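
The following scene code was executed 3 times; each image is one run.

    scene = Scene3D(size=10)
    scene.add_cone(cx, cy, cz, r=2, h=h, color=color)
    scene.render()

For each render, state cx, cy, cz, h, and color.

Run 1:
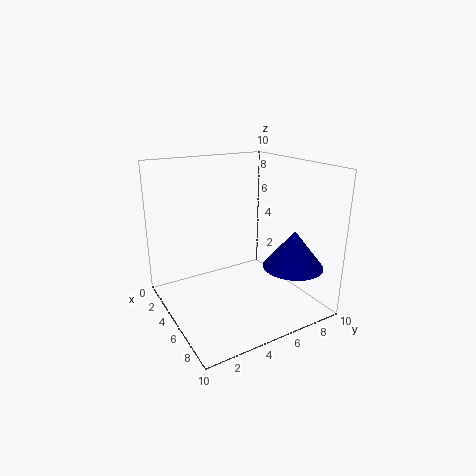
cx = 8; cy = 7.5; cz = 3.5; h = 2.5; color = 'navy'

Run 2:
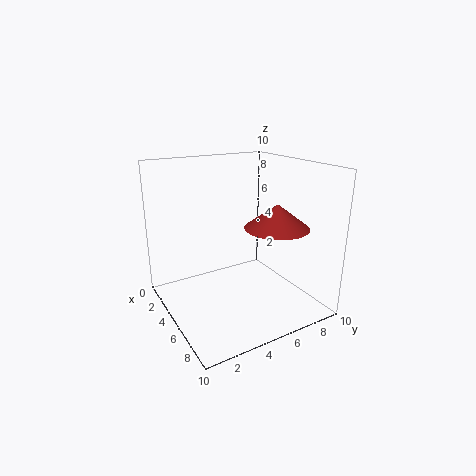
cx = 8; cy = 6; cz = 6.5; h = 1.5; color = 'brown'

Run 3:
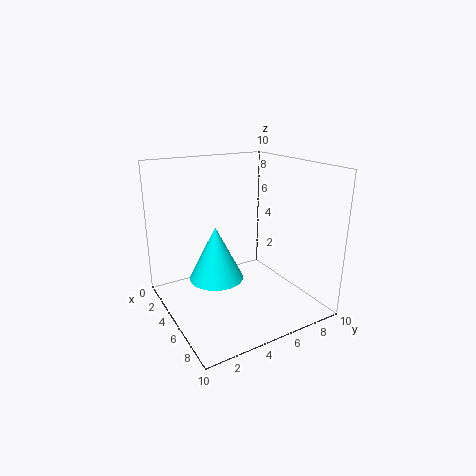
cx = 3.5; cy = 4; cz = 1.5; h = 4; color = 'cyan'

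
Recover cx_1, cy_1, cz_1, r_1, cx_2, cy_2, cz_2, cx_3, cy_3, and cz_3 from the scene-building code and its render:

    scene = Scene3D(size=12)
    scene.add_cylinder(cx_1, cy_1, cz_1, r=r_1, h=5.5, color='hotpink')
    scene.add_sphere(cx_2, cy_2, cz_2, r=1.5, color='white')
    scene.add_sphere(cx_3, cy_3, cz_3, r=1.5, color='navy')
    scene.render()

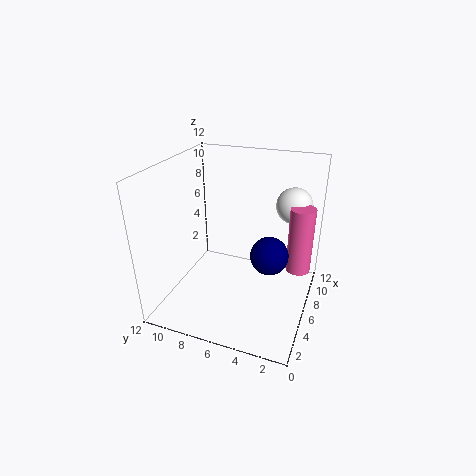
cx_1 = 7, cy_1 = 1, cz_1 = 3.5, r_1 = 1, cx_2 = 8.5, cy_2 = 2, cz_2 = 8.5, cx_3 = 5, cy_3 = 3, cz_3 = 5.5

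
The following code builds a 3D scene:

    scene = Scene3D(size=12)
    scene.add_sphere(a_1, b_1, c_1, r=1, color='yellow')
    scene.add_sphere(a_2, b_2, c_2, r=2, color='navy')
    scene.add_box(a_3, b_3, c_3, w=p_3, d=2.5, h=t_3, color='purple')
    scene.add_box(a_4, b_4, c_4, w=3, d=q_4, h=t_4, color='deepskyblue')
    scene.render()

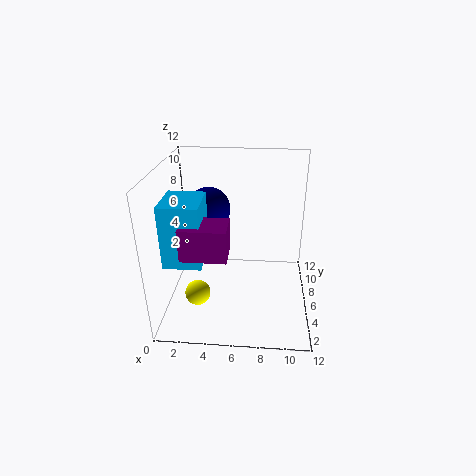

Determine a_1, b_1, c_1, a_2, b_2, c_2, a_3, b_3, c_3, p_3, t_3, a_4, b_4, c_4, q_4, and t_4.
a_1 = 3
b_1 = 3
c_1 = 2.5
a_2 = 3
b_2 = 9.5
c_2 = 7
a_3 = 2
b_3 = 2
c_3 = 6
p_3 = 3.5
t_3 = 2.5
a_4 = 0.5
b_4 = 2.5
c_4 = 5
q_4 = 3.5
t_4 = 5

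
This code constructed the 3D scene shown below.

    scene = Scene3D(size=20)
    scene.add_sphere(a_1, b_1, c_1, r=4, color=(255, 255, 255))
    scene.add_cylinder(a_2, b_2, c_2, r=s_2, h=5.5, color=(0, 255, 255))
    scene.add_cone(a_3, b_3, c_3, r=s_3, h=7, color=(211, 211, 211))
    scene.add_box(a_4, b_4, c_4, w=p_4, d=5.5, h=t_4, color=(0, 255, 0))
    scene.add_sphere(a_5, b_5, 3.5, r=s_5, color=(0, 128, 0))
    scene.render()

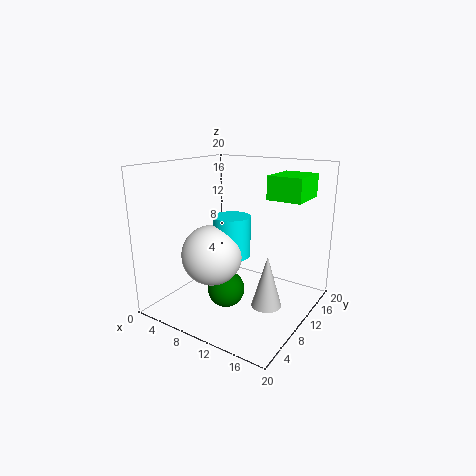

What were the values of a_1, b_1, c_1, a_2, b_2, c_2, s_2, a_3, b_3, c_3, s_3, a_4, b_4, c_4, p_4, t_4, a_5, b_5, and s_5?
a_1 = 8.5
b_1 = 6
c_1 = 8.5
a_2 = 10
b_2 = 8.5
c_2 = 8
s_2 = 2.5
a_3 = 15.5
b_3 = 8.5
c_3 = 2
s_3 = 2
a_4 = 14.5
b_4 = 9.5
c_4 = 16
p_4 = 4.5
t_4 = 3
a_5 = 10
b_5 = 7
s_5 = 2.5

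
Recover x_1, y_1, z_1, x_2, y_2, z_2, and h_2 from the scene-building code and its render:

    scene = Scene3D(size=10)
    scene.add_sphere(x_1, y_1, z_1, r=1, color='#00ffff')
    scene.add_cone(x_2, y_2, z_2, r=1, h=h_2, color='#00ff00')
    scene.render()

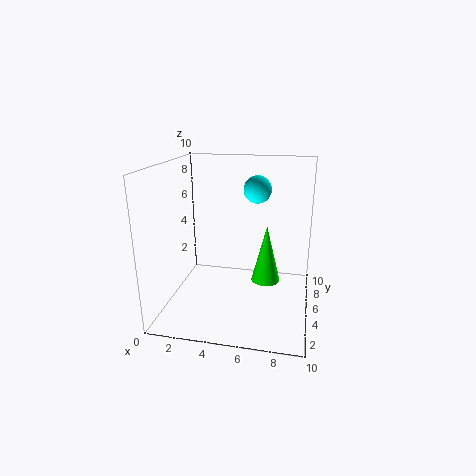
x_1 = 6, y_1 = 7, z_1 = 8, x_2 = 7, y_2 = 5, z_2 = 2, h_2 = 4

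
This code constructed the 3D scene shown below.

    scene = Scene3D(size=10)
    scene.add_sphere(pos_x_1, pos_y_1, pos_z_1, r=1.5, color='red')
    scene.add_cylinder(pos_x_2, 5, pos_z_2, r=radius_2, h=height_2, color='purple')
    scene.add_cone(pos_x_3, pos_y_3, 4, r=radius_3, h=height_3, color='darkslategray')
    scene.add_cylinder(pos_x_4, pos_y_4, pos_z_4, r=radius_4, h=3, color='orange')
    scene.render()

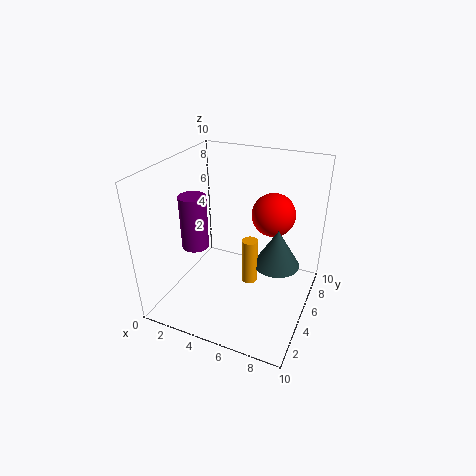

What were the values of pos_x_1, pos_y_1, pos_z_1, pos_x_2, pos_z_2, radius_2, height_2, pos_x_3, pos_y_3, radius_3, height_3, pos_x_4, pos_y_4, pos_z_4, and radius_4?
pos_x_1 = 7
pos_y_1 = 6.5
pos_z_1 = 6.5
pos_x_2 = 1.5
pos_z_2 = 3.5
radius_2 = 1
height_2 = 4
pos_x_3 = 8
pos_y_3 = 4.5
radius_3 = 1.5
height_3 = 2.5
pos_x_4 = 6.5
pos_y_4 = 3.5
pos_z_4 = 3
radius_4 = 0.5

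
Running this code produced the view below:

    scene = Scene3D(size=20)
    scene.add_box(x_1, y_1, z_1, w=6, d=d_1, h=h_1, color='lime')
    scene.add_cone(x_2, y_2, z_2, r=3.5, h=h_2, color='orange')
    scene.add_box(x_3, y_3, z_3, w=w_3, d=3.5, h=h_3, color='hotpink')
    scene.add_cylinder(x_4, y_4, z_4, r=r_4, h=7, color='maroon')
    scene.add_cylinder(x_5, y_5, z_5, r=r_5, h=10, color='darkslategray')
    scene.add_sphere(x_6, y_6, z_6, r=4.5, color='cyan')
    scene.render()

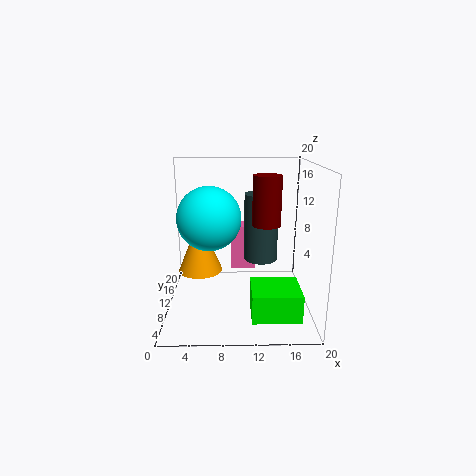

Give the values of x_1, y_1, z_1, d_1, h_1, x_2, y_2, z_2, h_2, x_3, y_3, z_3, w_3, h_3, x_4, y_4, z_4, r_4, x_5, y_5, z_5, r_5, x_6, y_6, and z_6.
x_1 = 11.5, y_1 = 0.5, z_1 = 2.5, d_1 = 5.5, h_1 = 3.5, x_2 = 4, y_2 = 16, z_2 = 2.5, h_2 = 8.5, x_3 = 9, y_3 = 16.5, z_3 = 2.5, w_3 = 4, h_3 = 7, x_4 = 14, y_4 = 11, z_4 = 11.5, r_4 = 2, x_5 = 13.5, y_5 = 13.5, z_5 = 5.5, r_5 = 2.5, x_6 = 6, y_6 = 11, z_6 = 12.5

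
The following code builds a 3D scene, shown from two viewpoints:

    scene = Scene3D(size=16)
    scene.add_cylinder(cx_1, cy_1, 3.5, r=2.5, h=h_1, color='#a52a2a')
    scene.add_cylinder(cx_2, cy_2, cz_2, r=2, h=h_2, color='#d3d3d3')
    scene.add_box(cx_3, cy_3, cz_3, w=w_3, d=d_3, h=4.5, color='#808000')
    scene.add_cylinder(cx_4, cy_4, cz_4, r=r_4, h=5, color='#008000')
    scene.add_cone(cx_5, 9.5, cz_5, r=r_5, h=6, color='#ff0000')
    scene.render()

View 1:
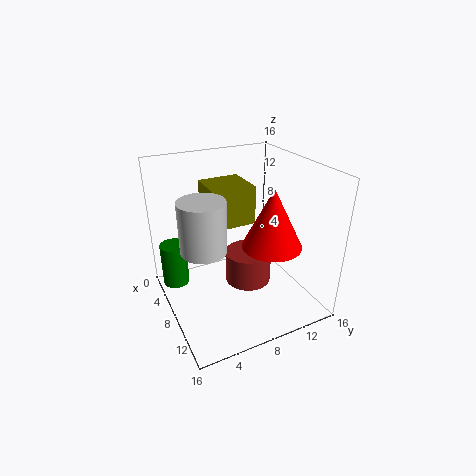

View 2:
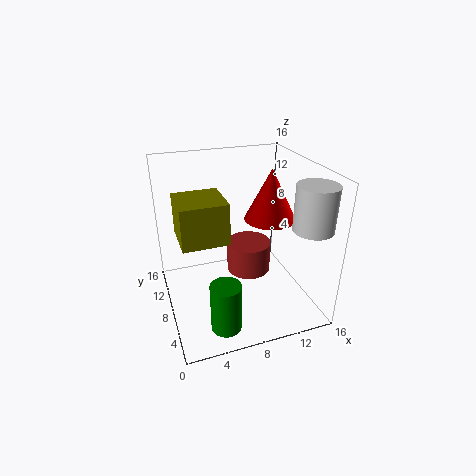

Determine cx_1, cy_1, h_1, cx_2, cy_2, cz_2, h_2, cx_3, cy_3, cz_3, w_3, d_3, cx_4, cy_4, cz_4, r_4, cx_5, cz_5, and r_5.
cx_1 = 9.5
cy_1 = 8.5
h_1 = 3.5
cx_2 = 13.5
cy_2 = 2
cz_2 = 11
h_2 = 4.5
cx_3 = 1.5
cy_3 = 6
cz_3 = 8.5
w_3 = 5
d_3 = 5
cx_4 = 4.5
cy_4 = 1.5
cz_4 = 2
r_4 = 1.5
cx_5 = 12.5
cz_5 = 9
r_5 = 3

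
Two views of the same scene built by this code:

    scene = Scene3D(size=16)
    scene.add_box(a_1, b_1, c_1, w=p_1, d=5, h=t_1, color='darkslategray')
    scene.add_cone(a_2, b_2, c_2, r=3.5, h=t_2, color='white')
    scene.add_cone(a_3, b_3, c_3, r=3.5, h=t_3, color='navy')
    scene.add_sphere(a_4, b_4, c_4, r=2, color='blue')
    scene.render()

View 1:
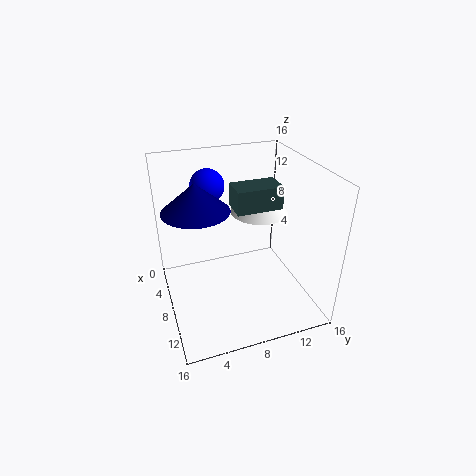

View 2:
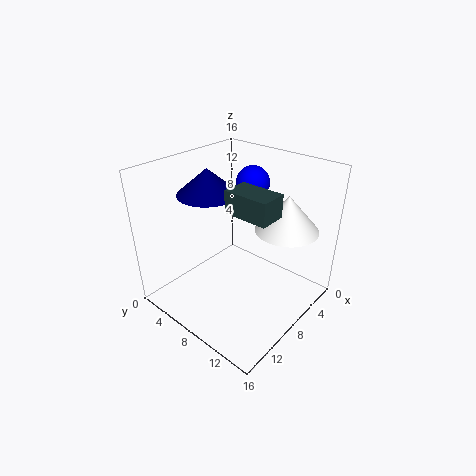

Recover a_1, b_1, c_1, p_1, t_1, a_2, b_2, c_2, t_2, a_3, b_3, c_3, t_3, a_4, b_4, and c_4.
a_1 = 6.5; b_1 = 7.5; c_1 = 11.5; p_1 = 3; t_1 = 2.5; a_2 = 4.5; b_2 = 12; c_2 = 9; t_2 = 4; a_3 = 8; b_3 = 3.5; c_3 = 12; t_3 = 3; a_4 = 3; b_4 = 6; c_4 = 12.5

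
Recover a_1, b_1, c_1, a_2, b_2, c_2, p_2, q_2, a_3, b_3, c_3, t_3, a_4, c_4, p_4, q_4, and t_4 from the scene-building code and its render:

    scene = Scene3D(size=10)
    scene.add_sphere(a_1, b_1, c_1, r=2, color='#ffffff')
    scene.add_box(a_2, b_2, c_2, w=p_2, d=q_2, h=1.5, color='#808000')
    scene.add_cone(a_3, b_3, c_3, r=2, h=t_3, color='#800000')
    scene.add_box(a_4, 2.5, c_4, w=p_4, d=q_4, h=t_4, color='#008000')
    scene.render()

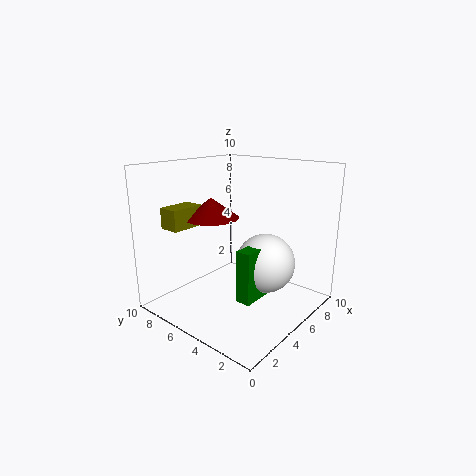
a_1 = 5.5; b_1 = 3; c_1 = 3.5; a_2 = 2; b_2 = 8; c_2 = 5.5; p_2 = 2.5; q_2 = 1.5; a_3 = 5; b_3 = 7.5; c_3 = 6; t_3 = 1.5; a_4 = 3; c_4 = 1.5; p_4 = 2.5; q_4 = 1; t_4 = 3.5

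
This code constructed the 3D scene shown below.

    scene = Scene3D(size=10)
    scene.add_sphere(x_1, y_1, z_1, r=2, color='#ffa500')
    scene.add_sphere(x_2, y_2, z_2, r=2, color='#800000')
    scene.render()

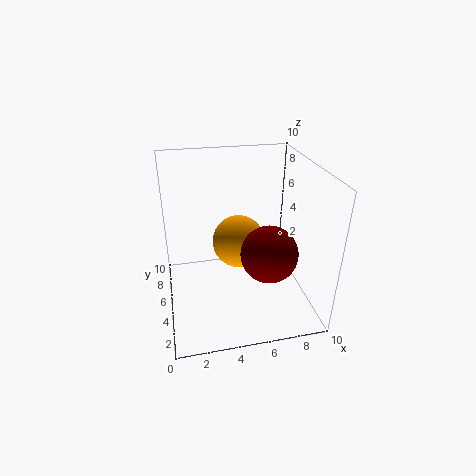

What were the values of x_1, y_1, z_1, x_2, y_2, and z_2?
x_1 = 5.5, y_1 = 7, z_1 = 3.5, x_2 = 7, y_2 = 4, z_2 = 4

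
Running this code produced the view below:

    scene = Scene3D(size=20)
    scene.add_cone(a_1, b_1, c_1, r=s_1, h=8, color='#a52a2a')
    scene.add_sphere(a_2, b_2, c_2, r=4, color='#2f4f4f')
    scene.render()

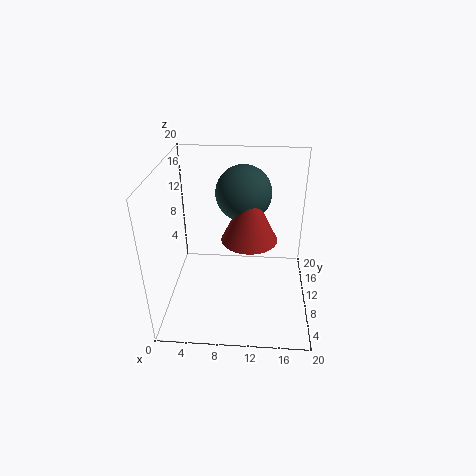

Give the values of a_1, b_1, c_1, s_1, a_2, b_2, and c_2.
a_1 = 11.5; b_1 = 11.5; c_1 = 9; s_1 = 4; a_2 = 10.5; b_2 = 14; c_2 = 15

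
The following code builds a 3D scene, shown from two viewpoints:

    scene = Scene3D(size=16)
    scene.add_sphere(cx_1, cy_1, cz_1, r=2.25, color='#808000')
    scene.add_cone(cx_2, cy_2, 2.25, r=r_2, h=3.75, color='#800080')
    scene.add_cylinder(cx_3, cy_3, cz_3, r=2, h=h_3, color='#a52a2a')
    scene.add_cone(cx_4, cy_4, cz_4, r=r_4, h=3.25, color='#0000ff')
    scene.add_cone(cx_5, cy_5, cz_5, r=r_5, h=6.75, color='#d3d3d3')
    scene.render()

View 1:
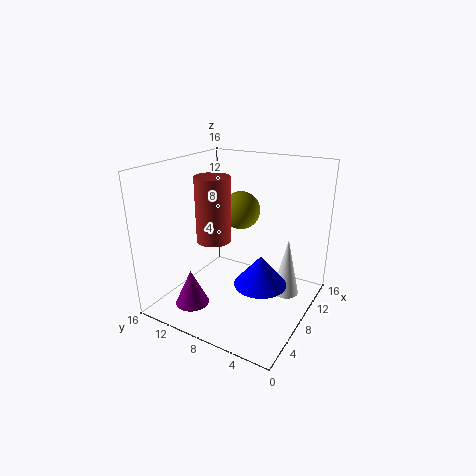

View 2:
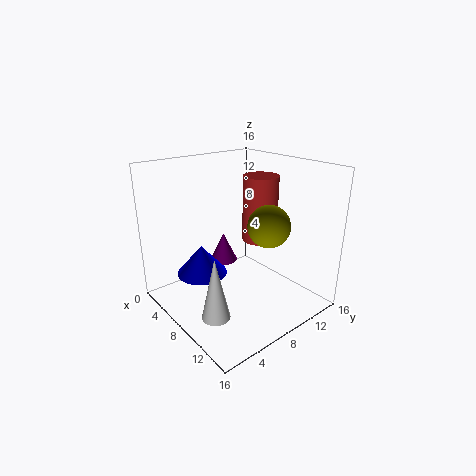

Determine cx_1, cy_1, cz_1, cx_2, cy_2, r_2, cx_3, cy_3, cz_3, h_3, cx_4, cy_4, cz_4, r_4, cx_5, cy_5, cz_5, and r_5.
cx_1 = 11.25, cy_1 = 9.5, cz_1 = 10, cx_2 = 2.25, cy_2 = 10.25, r_2 = 1.75, cx_3 = 8, cy_3 = 11.25, cz_3 = 7, h_3 = 7.5, cx_4 = 6.25, cy_4 = 4.25, cz_4 = 4.25, r_4 = 2.75, cx_5 = 10.5, cy_5 = 3, cz_5 = 1.25, r_5 = 1.5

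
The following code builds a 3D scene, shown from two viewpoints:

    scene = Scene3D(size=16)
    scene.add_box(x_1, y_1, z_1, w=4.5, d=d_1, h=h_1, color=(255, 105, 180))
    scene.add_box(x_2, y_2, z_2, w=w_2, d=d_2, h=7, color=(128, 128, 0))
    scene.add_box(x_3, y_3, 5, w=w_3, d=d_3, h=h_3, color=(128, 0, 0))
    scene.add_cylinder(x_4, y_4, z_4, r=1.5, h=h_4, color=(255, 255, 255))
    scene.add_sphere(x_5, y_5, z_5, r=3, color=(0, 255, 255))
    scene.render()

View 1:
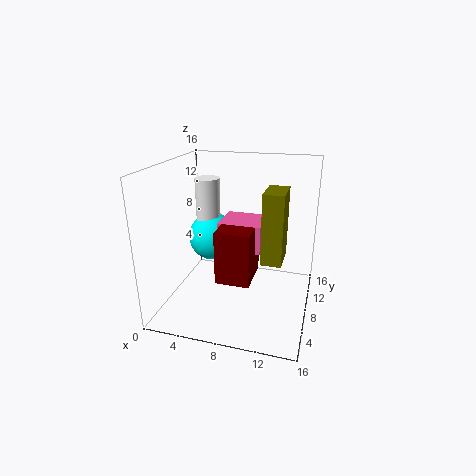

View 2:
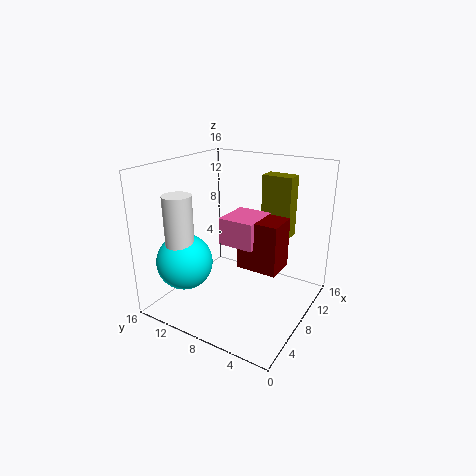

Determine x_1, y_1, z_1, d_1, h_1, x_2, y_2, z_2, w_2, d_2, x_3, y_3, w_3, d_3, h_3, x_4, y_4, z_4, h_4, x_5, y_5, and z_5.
x_1 = 6.5
y_1 = 5.5
z_1 = 7.5
d_1 = 4
h_1 = 3
x_2 = 11.5
y_2 = 3.5
z_2 = 7.5
w_2 = 2
d_2 = 3.5
x_3 = 7
y_3 = 3
w_3 = 3.5
d_3 = 4.5
h_3 = 5.5
x_4 = 3
y_4 = 12
z_4 = 6
h_4 = 7.5
x_5 = 3.5
y_5 = 12
z_5 = 6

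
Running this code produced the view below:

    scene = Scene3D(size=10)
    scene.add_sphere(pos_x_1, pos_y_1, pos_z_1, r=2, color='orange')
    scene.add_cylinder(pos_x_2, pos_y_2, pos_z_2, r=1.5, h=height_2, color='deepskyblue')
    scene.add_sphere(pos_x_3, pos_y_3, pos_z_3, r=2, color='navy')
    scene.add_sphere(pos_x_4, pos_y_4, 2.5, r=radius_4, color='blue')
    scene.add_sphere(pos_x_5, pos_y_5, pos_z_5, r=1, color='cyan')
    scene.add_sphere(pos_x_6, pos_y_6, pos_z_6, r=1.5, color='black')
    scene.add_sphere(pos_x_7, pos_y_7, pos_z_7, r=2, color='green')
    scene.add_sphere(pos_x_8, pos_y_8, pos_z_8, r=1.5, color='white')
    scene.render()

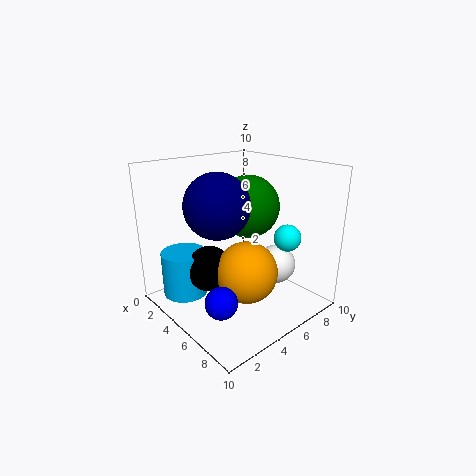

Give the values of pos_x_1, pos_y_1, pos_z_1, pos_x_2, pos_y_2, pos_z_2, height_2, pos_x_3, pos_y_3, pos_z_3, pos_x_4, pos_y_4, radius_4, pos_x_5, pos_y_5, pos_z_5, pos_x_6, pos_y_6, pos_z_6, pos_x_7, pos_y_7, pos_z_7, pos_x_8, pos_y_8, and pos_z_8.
pos_x_1 = 7
pos_y_1 = 4
pos_z_1 = 3.5
pos_x_2 = 3.5
pos_y_2 = 1.5
pos_z_2 = 1.5
height_2 = 3
pos_x_3 = 6
pos_y_3 = 2.5
pos_z_3 = 8
pos_x_4 = 7.5
pos_y_4 = 1.5
radius_4 = 1
pos_x_5 = 6.5
pos_y_5 = 8.5
pos_z_5 = 4.5
pos_x_6 = 5
pos_y_6 = 2.5
pos_z_6 = 3.5
pos_x_7 = 6
pos_y_7 = 5
pos_z_7 = 7.5
pos_x_8 = 5.5
pos_y_8 = 8.5
pos_z_8 = 2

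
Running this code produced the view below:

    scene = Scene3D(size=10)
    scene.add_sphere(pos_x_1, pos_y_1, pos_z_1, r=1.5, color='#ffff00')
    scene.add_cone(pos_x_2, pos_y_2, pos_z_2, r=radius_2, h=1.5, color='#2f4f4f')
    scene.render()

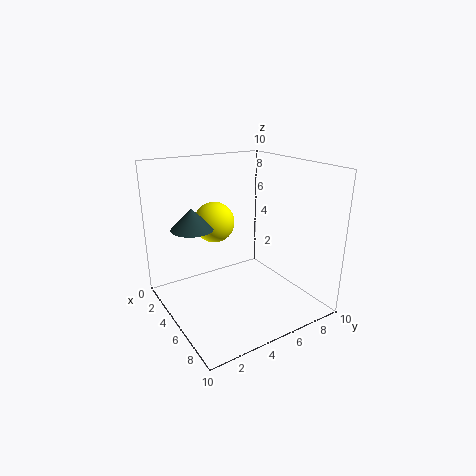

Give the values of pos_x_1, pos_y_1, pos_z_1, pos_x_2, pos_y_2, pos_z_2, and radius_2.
pos_x_1 = 2.5; pos_y_1 = 4.5; pos_z_1 = 5.5; pos_x_2 = 3; pos_y_2 = 2.5; pos_z_2 = 5.5; radius_2 = 1.5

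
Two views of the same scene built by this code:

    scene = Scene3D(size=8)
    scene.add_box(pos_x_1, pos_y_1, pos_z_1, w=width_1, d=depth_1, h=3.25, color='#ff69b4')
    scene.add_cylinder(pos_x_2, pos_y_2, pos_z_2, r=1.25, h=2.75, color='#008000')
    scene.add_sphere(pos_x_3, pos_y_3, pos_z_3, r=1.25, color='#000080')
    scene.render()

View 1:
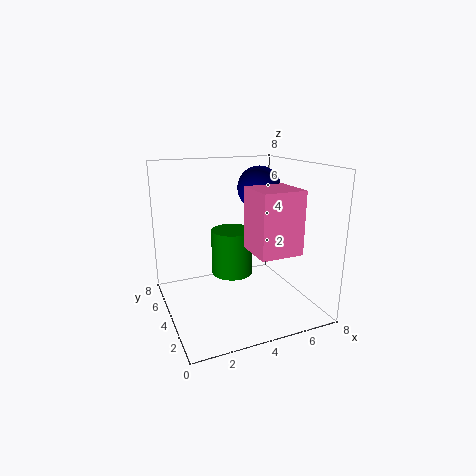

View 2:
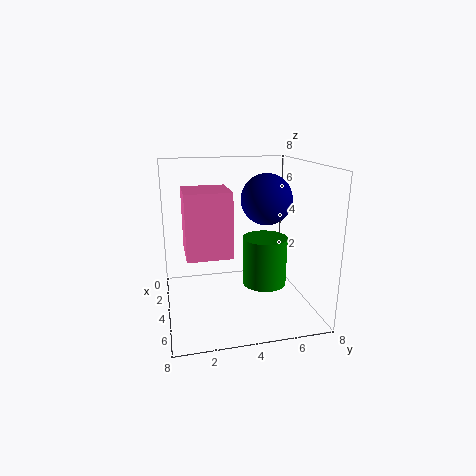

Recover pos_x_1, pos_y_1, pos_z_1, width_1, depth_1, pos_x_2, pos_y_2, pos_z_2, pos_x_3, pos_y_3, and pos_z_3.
pos_x_1 = 4; pos_y_1 = 1; pos_z_1 = 3.75; width_1 = 2.25; depth_1 = 2.25; pos_x_2 = 4.25; pos_y_2 = 5.5; pos_z_2 = 1.25; pos_x_3 = 5.75; pos_y_3 = 5; pos_z_3 = 6.5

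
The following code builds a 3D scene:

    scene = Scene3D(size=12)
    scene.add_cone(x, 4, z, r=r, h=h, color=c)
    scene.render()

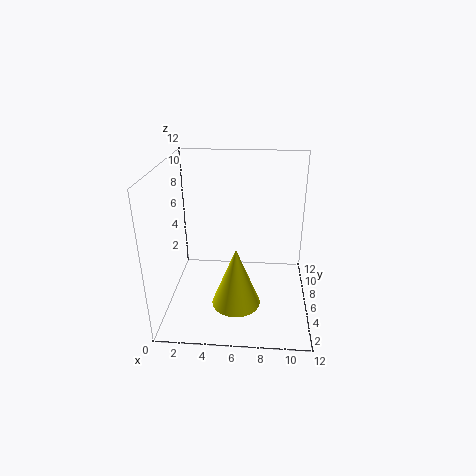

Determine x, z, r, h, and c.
x = 6; z = 1; r = 2; h = 5; c = 'yellow'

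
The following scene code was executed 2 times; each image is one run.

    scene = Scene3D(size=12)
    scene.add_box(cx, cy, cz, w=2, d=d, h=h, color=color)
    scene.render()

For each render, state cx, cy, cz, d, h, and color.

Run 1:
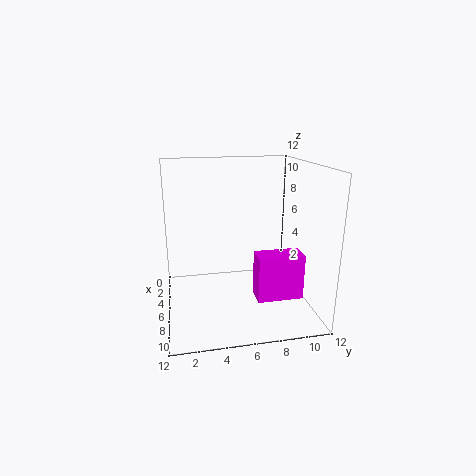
cx = 5.5
cy = 7.5
cz = 0.5
d = 4
h = 4
color = 'magenta'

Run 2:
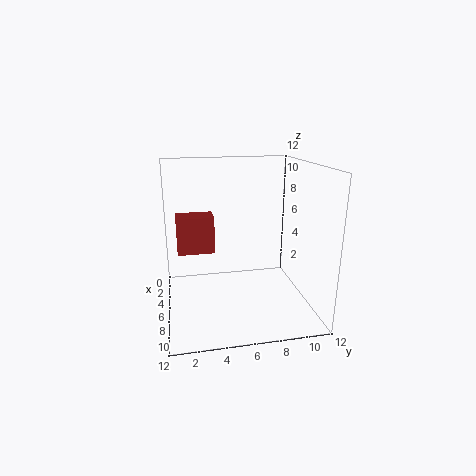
cx = 4.5
cy = 1
cz = 5
d = 3
h = 3
color = 'brown'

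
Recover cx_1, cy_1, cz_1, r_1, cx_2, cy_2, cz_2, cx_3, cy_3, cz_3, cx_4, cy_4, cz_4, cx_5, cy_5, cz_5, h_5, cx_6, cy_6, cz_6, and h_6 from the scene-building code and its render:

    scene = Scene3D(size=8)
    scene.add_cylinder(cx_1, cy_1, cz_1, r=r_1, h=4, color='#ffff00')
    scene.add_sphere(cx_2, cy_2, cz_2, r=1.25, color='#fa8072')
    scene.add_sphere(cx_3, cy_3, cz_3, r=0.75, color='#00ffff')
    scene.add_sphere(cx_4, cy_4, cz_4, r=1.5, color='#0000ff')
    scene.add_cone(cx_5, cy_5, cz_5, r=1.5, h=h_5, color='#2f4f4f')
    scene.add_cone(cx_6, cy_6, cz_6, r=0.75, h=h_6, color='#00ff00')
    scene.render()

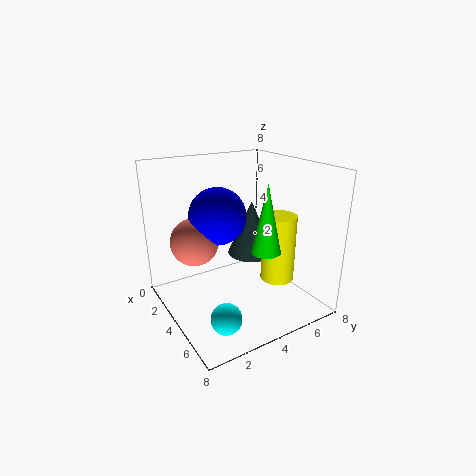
cx_1 = 4.5; cy_1 = 6.5; cz_1 = 1; r_1 = 1; cx_2 = 3.75; cy_2 = 1.5; cz_2 = 4.25; cx_3 = 7; cy_3 = 1.5; cz_3 = 1.5; cx_4 = 4; cy_4 = 2.75; cz_4 = 5.5; cx_5 = 2; cy_5 = 6.25; cz_5 = 1.75; h_5 = 3.5; cx_6 = 6.25; cy_6 = 4.25; cz_6 = 4; h_6 = 3.5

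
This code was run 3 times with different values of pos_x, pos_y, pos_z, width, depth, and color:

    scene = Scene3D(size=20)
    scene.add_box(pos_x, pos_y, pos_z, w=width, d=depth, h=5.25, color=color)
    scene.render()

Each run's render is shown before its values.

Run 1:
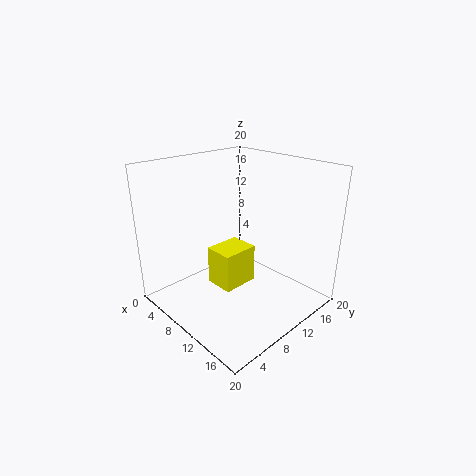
pos_x = 8.25, pos_y = 6, pos_z = 4, width = 4, depth = 5, color = 'yellow'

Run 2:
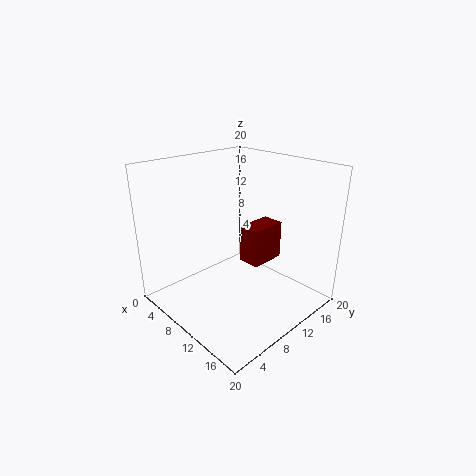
pos_x = 10.5, pos_y = 10, pos_z = 6.75, width = 3, depth = 5, color = 'maroon'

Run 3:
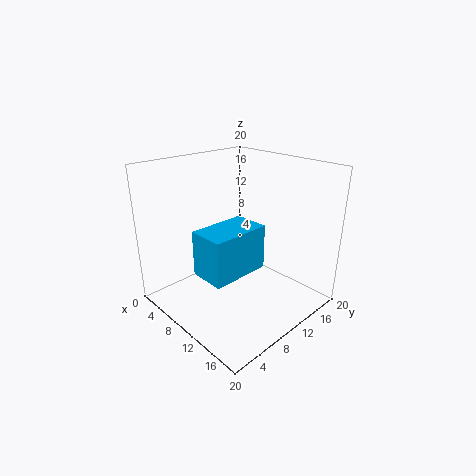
pos_x = 12.75, pos_y = 0.5, pos_z = 9.5, width = 4.25, depth = 7, color = 'deepskyblue'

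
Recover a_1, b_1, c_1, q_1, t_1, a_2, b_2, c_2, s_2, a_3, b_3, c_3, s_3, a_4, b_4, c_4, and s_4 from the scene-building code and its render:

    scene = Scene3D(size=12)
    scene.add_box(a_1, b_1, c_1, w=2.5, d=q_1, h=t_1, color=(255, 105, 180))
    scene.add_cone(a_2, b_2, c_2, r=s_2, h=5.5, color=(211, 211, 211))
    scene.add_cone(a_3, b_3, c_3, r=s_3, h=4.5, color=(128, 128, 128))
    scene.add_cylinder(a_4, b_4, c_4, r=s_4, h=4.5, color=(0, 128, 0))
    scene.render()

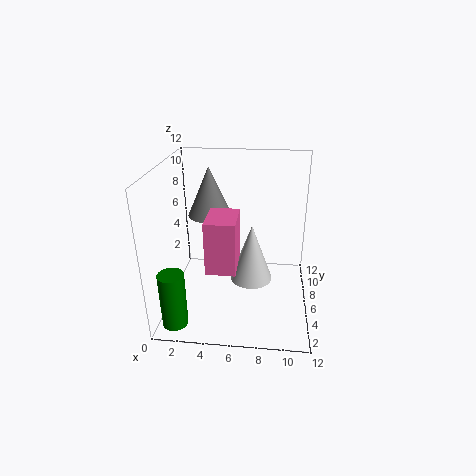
a_1 = 3.5
b_1 = 4
c_1 = 3.5
q_1 = 3.5
t_1 = 4.5
a_2 = 7
b_2 = 8.5
c_2 = 0.5
s_2 = 2
a_3 = 3
b_3 = 9.5
c_3 = 6.5
s_3 = 2
a_4 = 1.5
b_4 = 1.5
c_4 = 0.5
s_4 = 1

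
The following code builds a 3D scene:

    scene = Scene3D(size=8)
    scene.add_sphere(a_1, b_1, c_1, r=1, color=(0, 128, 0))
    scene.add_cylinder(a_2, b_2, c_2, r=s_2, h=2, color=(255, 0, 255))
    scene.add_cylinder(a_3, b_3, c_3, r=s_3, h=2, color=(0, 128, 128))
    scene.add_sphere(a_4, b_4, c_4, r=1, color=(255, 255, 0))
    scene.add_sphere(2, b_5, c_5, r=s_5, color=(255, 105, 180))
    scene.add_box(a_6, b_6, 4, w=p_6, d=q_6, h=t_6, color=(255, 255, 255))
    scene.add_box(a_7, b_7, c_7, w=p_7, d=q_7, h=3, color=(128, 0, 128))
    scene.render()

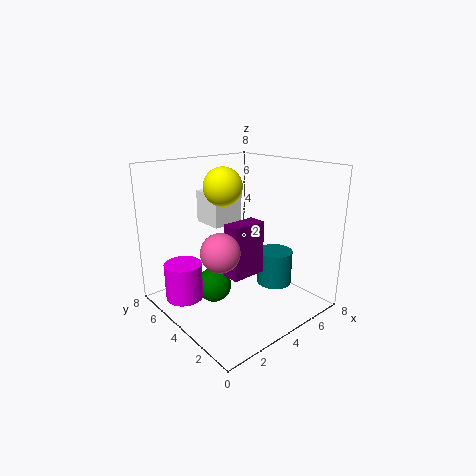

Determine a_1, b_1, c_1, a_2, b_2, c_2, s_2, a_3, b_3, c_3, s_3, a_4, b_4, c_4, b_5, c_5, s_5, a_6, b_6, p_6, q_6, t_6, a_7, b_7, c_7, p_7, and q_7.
a_1 = 3, b_1 = 5, c_1 = 1, a_2 = 1, b_2 = 5, c_2 = 1, s_2 = 1, a_3 = 6, b_3 = 3, c_3 = 1, s_3 = 1, a_4 = 3, b_4 = 4, c_4 = 7, b_5 = 3, c_5 = 4, s_5 = 1, a_6 = 4, b_6 = 6, p_6 = 2, q_6 = 2, t_6 = 2, a_7 = 3, b_7 = 3, c_7 = 2, p_7 = 2, q_7 = 1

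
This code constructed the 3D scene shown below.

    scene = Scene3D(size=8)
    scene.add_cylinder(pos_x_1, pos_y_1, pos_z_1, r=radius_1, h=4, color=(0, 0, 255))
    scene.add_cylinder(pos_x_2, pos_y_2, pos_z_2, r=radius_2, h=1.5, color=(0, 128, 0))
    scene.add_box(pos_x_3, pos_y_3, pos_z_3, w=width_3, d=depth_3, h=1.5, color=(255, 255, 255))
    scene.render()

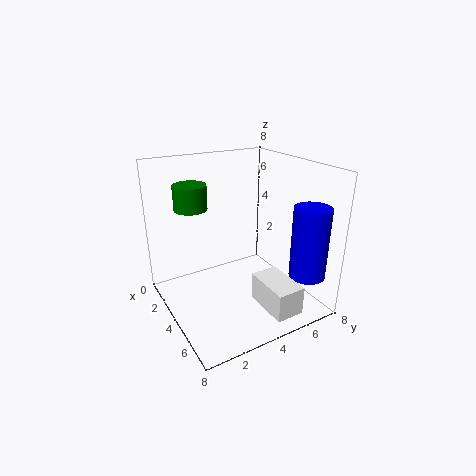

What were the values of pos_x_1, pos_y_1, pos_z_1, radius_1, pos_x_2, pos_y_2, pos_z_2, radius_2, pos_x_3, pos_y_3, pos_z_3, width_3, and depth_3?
pos_x_1 = 6.5
pos_y_1 = 7
pos_z_1 = 2
radius_1 = 1
pos_x_2 = 1
pos_y_2 = 2.5
pos_z_2 = 5
radius_2 = 1
pos_x_3 = 5.5
pos_y_3 = 4
pos_z_3 = 1
width_3 = 2.5
depth_3 = 1.5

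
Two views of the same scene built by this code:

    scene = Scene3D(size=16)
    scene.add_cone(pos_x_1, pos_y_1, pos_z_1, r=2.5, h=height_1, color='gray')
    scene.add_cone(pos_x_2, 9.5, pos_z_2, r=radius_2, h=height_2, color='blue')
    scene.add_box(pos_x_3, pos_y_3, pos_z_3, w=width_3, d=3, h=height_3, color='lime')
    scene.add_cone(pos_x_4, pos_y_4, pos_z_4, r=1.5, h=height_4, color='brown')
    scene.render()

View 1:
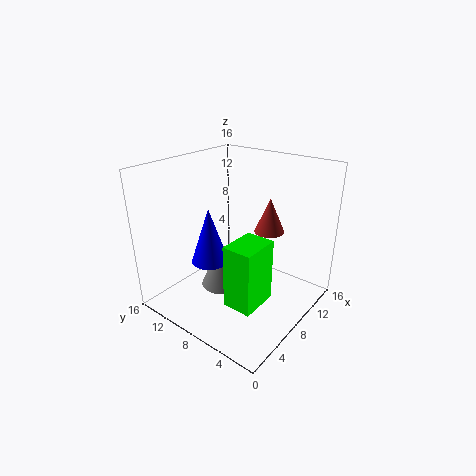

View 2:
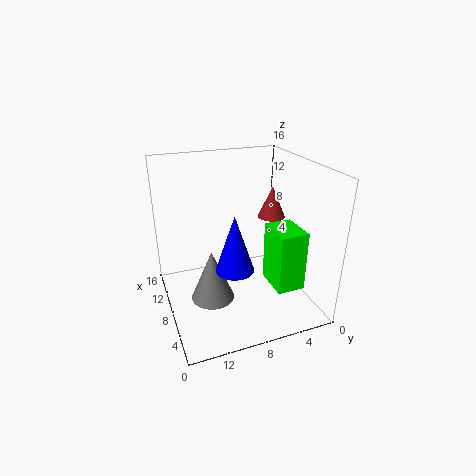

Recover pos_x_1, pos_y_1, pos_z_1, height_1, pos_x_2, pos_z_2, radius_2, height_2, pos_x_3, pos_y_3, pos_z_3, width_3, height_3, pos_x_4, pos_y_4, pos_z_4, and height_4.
pos_x_1 = 8.5; pos_y_1 = 11; pos_z_1 = 0.5; height_1 = 6; pos_x_2 = 5; pos_z_2 = 6; radius_2 = 2; height_2 = 6; pos_x_3 = 2.5; pos_y_3 = 2.5; pos_z_3 = 3.5; width_3 = 4; height_3 = 6.5; pos_x_4 = 8; pos_y_4 = 4; pos_z_4 = 10; height_4 = 3.5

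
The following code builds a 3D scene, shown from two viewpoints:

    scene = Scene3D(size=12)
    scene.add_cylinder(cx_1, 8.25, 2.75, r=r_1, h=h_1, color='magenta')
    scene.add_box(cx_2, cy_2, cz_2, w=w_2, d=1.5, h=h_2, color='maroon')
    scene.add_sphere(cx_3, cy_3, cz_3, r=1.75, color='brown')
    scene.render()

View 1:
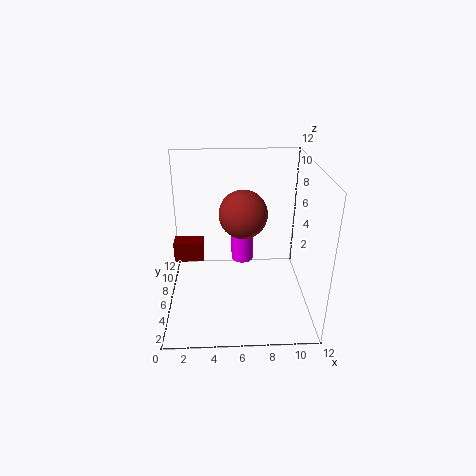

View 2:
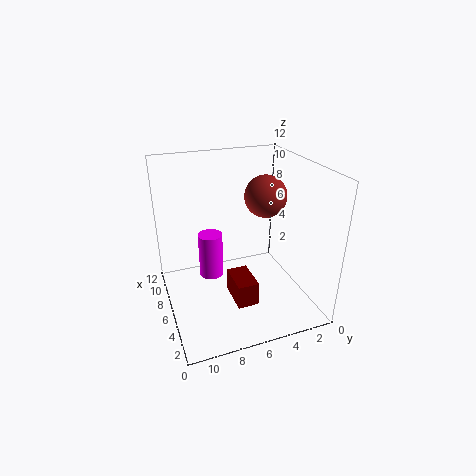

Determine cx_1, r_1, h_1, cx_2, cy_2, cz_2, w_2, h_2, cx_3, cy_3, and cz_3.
cx_1 = 6.5; r_1 = 1; h_1 = 3.75; cx_2 = 0.5; cy_2 = 6.5; cz_2 = 3.5; w_2 = 2.5; h_2 = 1.75; cx_3 = 6.25; cy_3 = 3.5; cz_3 = 9.25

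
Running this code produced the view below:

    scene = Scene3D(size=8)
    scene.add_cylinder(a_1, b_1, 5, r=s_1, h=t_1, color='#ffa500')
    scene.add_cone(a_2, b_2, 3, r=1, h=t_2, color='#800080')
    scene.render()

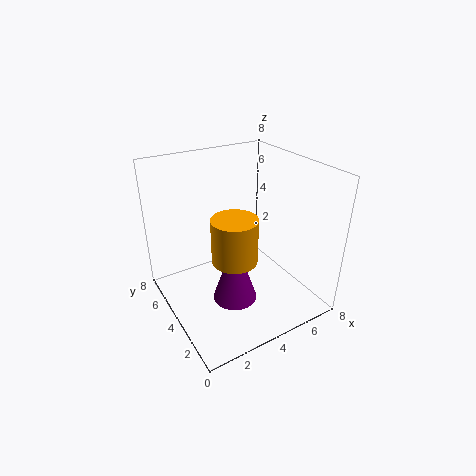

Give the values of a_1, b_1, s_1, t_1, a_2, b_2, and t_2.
a_1 = 2
b_1 = 1
s_1 = 1
t_1 = 2
a_2 = 2
b_2 = 1
t_2 = 3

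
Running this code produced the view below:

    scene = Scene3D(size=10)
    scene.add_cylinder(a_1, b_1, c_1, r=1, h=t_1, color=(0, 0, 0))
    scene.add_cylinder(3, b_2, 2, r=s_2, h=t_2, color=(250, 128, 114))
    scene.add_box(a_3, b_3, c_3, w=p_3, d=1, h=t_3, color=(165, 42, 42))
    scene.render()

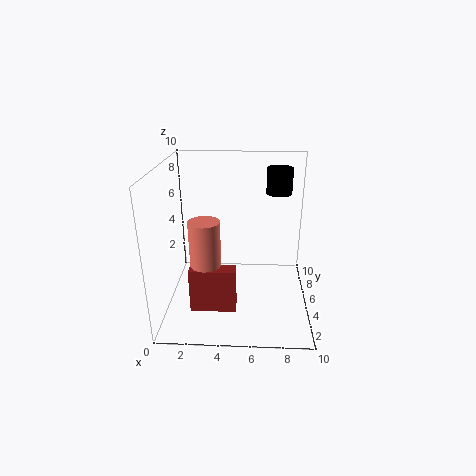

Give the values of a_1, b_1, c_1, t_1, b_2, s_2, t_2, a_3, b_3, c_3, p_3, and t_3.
a_1 = 8, b_1 = 9, c_1 = 7, t_1 = 2, b_2 = 3, s_2 = 1, t_2 = 5, a_3 = 2, b_3 = 2, c_3 = 1, p_3 = 3, t_3 = 3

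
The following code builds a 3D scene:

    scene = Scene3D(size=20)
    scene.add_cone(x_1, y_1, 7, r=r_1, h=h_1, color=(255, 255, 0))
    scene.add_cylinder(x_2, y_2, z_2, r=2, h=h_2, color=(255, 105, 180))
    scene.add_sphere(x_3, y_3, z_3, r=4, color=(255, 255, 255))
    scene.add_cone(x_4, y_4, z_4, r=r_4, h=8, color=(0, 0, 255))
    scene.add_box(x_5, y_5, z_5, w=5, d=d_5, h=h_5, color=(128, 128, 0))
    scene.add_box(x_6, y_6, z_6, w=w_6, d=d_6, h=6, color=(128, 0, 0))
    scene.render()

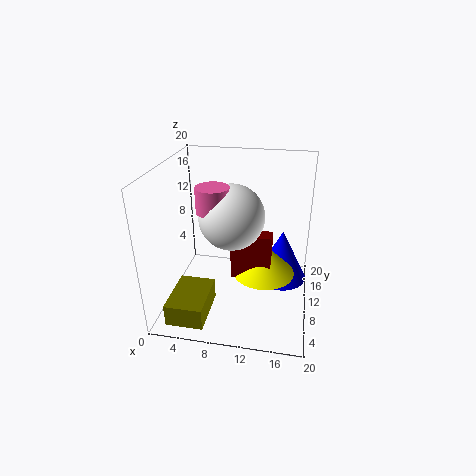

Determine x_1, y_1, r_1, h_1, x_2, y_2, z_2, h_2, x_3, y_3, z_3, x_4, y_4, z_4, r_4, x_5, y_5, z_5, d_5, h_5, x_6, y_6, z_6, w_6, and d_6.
x_1 = 14; y_1 = 7; r_1 = 4; h_1 = 4; x_2 = 8; y_2 = 5; z_2 = 16; h_2 = 3; x_3 = 10; y_3 = 6; z_3 = 15; x_4 = 16; y_4 = 15; z_4 = 1; r_4 = 4; x_5 = 2; y_5 = 1; z_5 = 1; d_5 = 7; h_5 = 3; x_6 = 10; y_6 = 5; z_6 = 7; w_6 = 5; d_6 = 2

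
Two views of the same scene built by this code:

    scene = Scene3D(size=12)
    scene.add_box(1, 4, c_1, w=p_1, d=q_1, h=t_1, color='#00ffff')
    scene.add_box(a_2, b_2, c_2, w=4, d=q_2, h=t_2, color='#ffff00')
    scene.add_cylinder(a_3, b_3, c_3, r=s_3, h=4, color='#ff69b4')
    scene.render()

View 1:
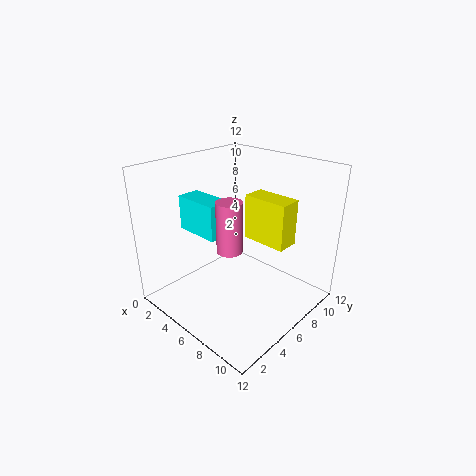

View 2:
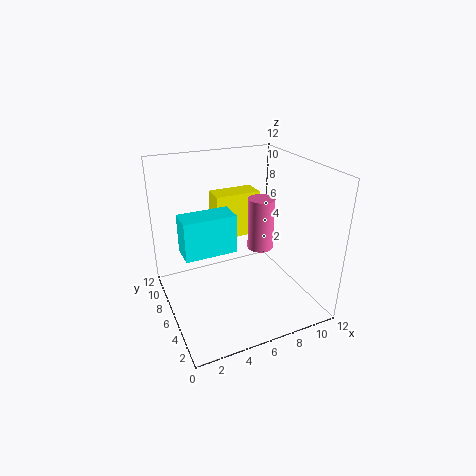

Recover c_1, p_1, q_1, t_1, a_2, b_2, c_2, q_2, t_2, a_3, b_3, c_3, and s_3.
c_1 = 6
p_1 = 4
q_1 = 2
t_1 = 3
a_2 = 5
b_2 = 8
c_2 = 5
q_2 = 2
t_2 = 4
a_3 = 7
b_3 = 4
c_3 = 6
s_3 = 1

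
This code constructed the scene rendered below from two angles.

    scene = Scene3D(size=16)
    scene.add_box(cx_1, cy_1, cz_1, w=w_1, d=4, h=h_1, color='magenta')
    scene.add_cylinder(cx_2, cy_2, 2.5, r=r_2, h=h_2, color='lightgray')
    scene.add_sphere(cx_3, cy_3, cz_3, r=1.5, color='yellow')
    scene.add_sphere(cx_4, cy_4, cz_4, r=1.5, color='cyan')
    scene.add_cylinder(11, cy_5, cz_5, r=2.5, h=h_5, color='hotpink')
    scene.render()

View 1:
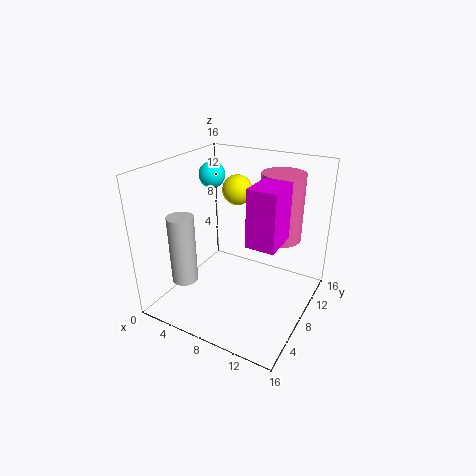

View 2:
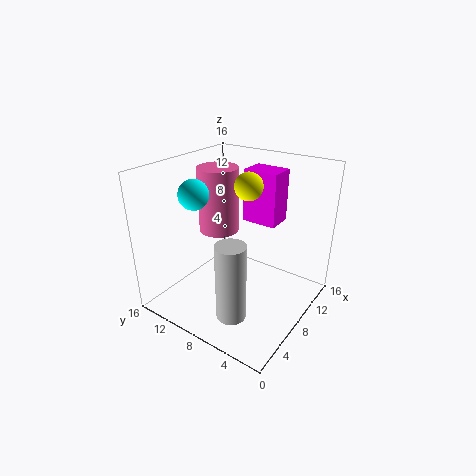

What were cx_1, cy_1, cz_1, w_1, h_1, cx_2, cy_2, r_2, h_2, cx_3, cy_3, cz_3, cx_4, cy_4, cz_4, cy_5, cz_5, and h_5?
cx_1 = 10.5; cy_1 = 5; cz_1 = 9; w_1 = 3; h_1 = 6; cx_2 = 2.5; cy_2 = 5; r_2 = 1.5; h_2 = 8; cx_3 = 8.5; cy_3 = 7; cz_3 = 14; cx_4 = 3.5; cy_4 = 10; cz_4 = 14; cy_5 = 13; cz_5 = 6.5; h_5 = 8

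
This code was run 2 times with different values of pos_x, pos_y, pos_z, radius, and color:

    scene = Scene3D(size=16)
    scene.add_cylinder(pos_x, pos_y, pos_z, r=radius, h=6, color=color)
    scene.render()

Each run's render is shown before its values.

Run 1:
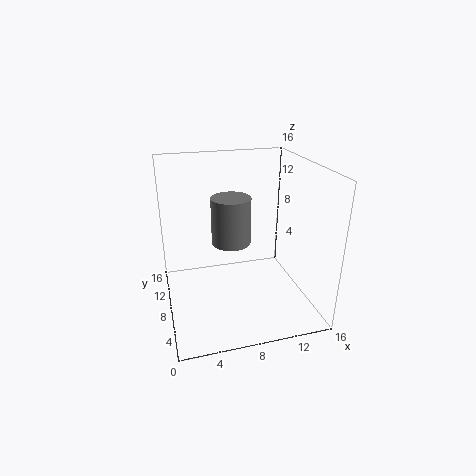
pos_x = 8.5
pos_y = 13
pos_z = 5
radius = 2.5
color = 'gray'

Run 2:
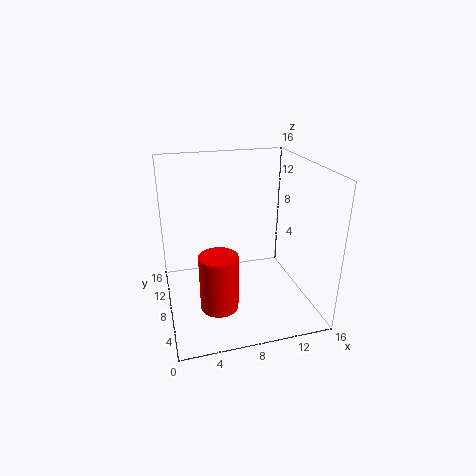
pos_x = 5
pos_y = 4.5
pos_z = 2
radius = 2
color = 'red'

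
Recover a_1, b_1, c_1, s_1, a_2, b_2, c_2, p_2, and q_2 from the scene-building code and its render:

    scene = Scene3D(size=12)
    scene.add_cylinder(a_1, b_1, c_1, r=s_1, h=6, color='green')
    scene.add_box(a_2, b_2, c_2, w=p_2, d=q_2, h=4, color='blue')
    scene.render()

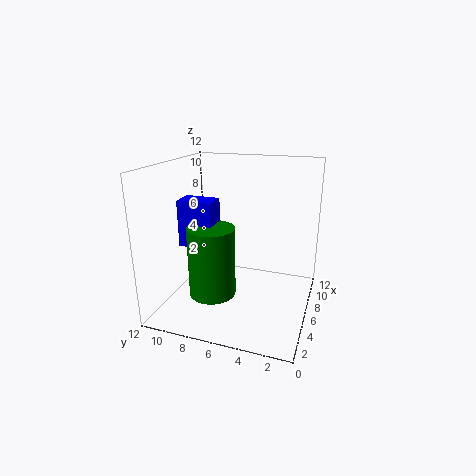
a_1 = 5
b_1 = 8
c_1 = 1
s_1 = 2
a_2 = 5
b_2 = 8
c_2 = 5
p_2 = 2
q_2 = 3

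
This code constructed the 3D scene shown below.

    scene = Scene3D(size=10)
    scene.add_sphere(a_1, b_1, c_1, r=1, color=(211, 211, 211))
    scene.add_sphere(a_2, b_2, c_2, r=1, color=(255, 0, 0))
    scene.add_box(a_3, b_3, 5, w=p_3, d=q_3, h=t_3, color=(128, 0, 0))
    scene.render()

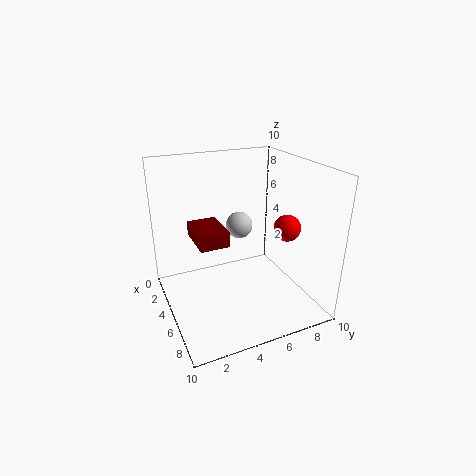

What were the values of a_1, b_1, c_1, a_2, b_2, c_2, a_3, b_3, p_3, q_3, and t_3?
a_1 = 3
b_1 = 6
c_1 = 5
a_2 = 5
b_2 = 9
c_2 = 5
a_3 = 3
b_3 = 2
p_3 = 3
q_3 = 2
t_3 = 1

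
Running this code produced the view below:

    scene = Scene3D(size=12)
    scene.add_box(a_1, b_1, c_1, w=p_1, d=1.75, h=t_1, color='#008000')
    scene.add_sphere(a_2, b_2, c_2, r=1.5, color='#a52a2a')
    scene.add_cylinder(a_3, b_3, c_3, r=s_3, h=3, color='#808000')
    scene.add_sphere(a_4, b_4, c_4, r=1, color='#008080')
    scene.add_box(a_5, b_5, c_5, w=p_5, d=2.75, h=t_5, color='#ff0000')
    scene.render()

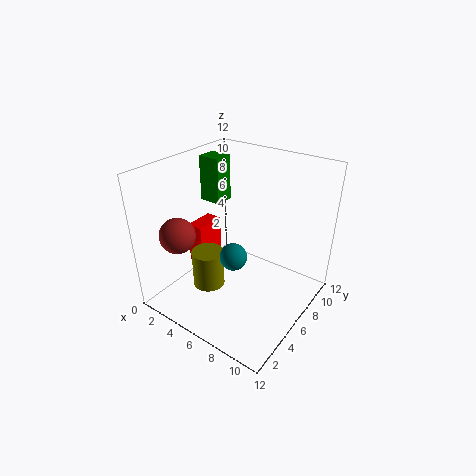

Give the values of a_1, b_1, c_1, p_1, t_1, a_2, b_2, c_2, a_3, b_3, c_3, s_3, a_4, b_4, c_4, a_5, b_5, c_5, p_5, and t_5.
a_1 = 1
b_1 = 7.25
c_1 = 7.75
p_1 = 2
t_1 = 4
a_2 = 2
b_2 = 3
c_2 = 6.25
a_3 = 5.25
b_3 = 3
c_3 = 3
s_3 = 1.25
a_4 = 7.75
b_4 = 3
c_4 = 6.5
a_5 = 1
b_5 = 5.25
c_5 = 2.25
p_5 = 1.5
t_5 = 3.75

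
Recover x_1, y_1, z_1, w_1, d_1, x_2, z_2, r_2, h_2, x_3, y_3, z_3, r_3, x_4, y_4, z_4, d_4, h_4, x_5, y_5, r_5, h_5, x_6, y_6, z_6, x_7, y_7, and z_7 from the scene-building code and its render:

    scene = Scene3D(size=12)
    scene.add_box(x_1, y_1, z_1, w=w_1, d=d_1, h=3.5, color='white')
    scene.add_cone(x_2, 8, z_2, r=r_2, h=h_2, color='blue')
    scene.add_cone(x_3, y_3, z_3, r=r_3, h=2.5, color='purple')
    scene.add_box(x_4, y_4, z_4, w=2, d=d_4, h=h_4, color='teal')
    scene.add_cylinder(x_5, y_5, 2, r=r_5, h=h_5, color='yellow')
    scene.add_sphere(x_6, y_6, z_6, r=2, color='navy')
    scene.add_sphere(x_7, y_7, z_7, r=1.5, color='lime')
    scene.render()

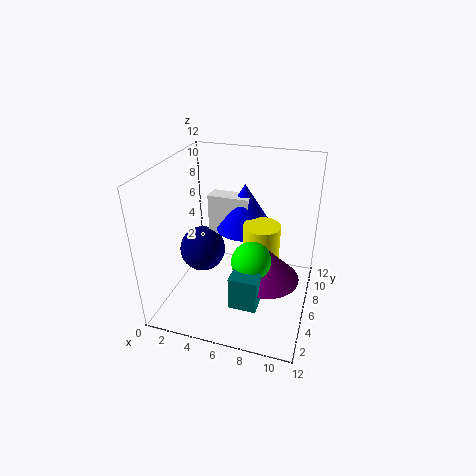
x_1 = 3; y_1 = 7; z_1 = 5.5; w_1 = 3.5; d_1 = 1.5; x_2 = 6; z_2 = 6; r_2 = 2.5; h_2 = 4; x_3 = 9; y_3 = 3.5; z_3 = 4.5; r_3 = 2.5; x_4 = 7; y_4 = 0.5; z_4 = 3.5; d_4 = 3.5; h_4 = 2.5; x_5 = 8; y_5 = 6; r_5 = 1.5; h_5 = 5.5; x_6 = 2.5; y_6 = 6.5; z_6 = 4; x_7 = 8; y_7 = 3; z_7 = 6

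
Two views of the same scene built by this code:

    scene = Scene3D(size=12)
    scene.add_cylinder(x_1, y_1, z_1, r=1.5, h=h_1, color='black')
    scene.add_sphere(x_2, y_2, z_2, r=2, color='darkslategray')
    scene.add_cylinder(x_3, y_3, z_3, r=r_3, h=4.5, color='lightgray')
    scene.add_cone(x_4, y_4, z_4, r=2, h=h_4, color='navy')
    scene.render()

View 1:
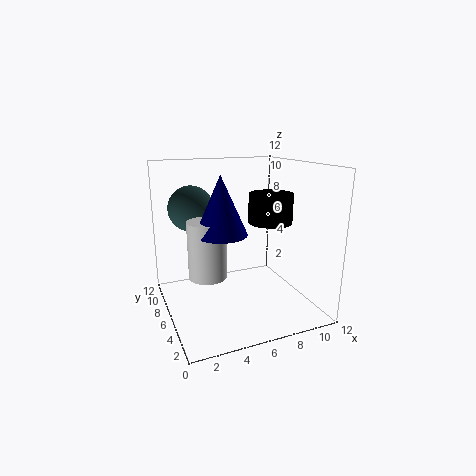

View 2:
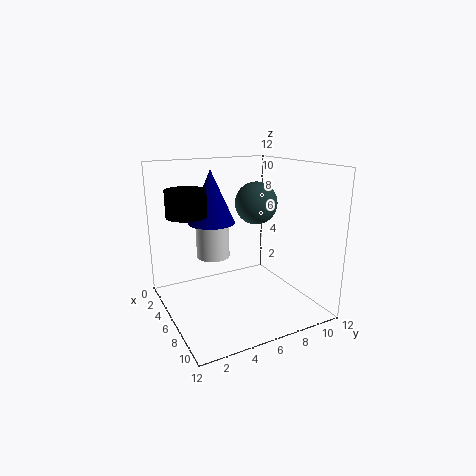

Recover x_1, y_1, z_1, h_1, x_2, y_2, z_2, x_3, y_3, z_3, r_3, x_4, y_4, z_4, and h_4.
x_1 = 6.5, y_1 = 1.5, z_1 = 8.5, h_1 = 2, x_2 = 3, y_2 = 9.5, z_2 = 8, x_3 = 3, y_3 = 5, z_3 = 3.5, r_3 = 1.5, x_4 = 4, y_4 = 4.5, z_4 = 7, h_4 = 4.5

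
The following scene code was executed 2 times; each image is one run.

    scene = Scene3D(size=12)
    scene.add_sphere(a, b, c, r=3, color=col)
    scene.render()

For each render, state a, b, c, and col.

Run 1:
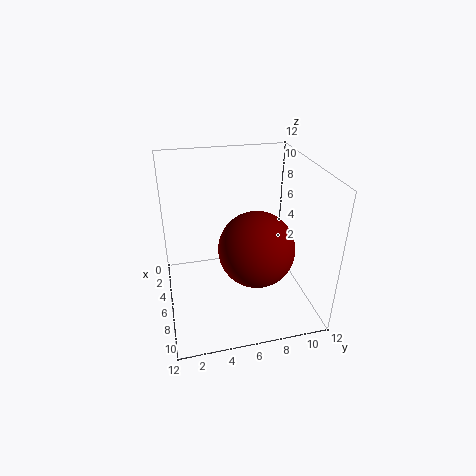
a = 8; b = 7; c = 6; col = 'maroon'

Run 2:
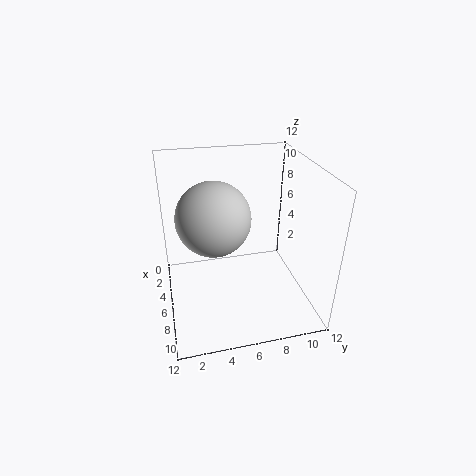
a = 6; b = 4; c = 8; col = 'lightgray'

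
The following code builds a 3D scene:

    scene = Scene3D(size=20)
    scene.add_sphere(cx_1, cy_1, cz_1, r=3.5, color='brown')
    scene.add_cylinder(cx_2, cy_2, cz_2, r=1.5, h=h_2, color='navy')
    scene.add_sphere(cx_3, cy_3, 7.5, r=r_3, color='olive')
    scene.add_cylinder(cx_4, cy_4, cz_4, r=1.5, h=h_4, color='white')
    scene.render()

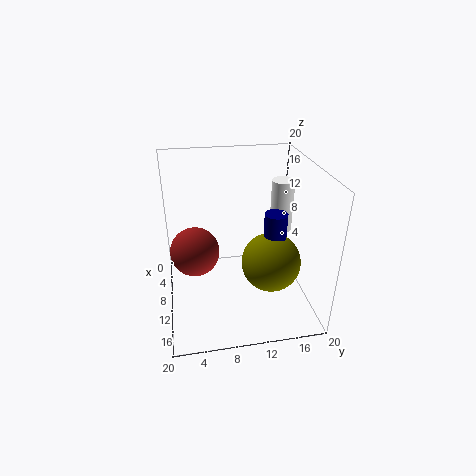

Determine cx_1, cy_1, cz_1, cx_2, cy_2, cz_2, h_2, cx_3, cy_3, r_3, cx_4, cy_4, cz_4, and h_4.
cx_1 = 8.5; cy_1 = 4; cz_1 = 7.5; cx_2 = 12.5; cy_2 = 14.5; cz_2 = 11; h_2 = 3.5; cx_3 = 13; cy_3 = 14; r_3 = 4; cx_4 = 10; cy_4 = 16; cz_4 = 11; h_4 = 7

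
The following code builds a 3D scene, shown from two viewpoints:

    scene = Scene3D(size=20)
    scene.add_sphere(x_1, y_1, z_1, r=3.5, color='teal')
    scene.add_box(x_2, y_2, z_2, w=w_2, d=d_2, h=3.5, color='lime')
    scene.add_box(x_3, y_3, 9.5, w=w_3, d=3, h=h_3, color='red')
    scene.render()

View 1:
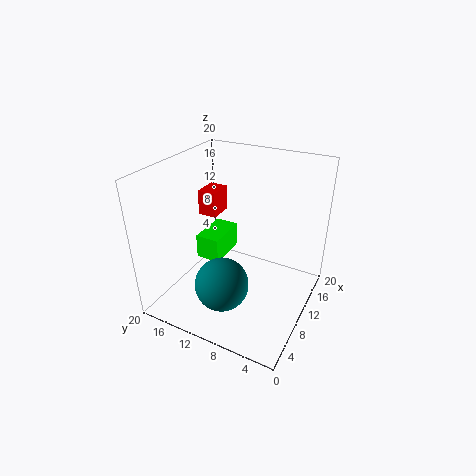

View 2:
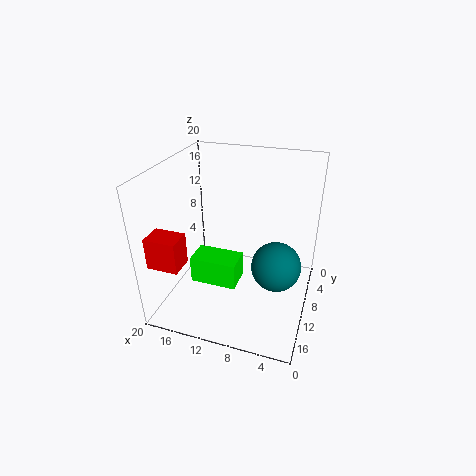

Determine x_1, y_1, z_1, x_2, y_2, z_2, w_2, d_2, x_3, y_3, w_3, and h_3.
x_1 = 4.5; y_1 = 9.5; z_1 = 6; x_2 = 8.5; y_2 = 12.5; z_2 = 6; w_2 = 6; d_2 = 3.5; x_3 = 14.5; y_3 = 16.5; w_3 = 4; h_3 = 4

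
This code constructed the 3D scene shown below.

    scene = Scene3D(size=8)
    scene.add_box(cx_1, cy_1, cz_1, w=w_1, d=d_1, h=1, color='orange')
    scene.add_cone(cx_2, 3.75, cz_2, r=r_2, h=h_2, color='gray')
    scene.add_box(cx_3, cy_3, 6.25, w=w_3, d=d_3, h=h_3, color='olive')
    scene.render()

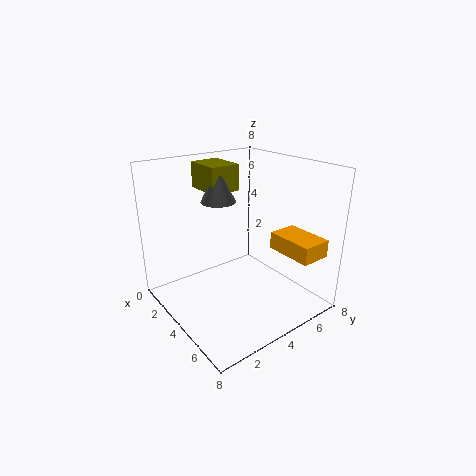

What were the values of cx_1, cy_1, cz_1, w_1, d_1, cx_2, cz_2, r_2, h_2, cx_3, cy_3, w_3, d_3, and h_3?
cx_1 = 4.5
cy_1 = 6
cz_1 = 3
w_1 = 2.75
d_1 = 1.75
cx_2 = 2.5
cz_2 = 5.75
r_2 = 1
h_2 = 2
cx_3 = 0.5
cy_3 = 3.25
w_3 = 2.25
d_3 = 1.75
h_3 = 1.5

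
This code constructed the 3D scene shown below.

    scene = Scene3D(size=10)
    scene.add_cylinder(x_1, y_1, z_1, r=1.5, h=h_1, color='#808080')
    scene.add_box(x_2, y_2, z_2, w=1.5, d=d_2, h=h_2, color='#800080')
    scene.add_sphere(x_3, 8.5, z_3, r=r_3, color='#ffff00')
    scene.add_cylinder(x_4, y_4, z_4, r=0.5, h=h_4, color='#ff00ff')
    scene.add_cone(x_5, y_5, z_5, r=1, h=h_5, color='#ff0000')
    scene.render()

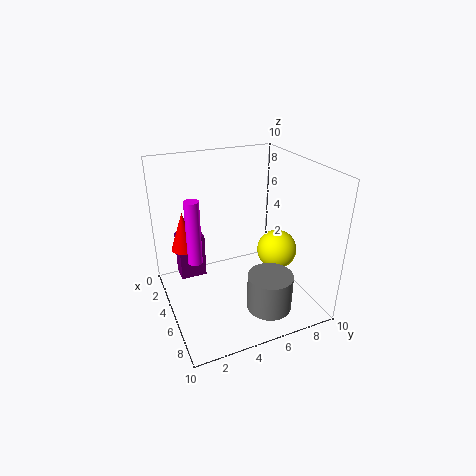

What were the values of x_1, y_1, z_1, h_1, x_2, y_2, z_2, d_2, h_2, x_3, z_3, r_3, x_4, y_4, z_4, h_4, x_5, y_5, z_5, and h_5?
x_1 = 8, y_1 = 6, z_1 = 1, h_1 = 2.5, x_2 = 0.5, y_2 = 1.5, z_2 = 0.5, d_2 = 2, h_2 = 3.5, x_3 = 4.5, z_3 = 3, r_3 = 1.5, x_4 = 4.5, y_4 = 2, z_4 = 3.5, h_4 = 4.5, x_5 = 1.5, y_5 = 2, z_5 = 3, h_5 = 3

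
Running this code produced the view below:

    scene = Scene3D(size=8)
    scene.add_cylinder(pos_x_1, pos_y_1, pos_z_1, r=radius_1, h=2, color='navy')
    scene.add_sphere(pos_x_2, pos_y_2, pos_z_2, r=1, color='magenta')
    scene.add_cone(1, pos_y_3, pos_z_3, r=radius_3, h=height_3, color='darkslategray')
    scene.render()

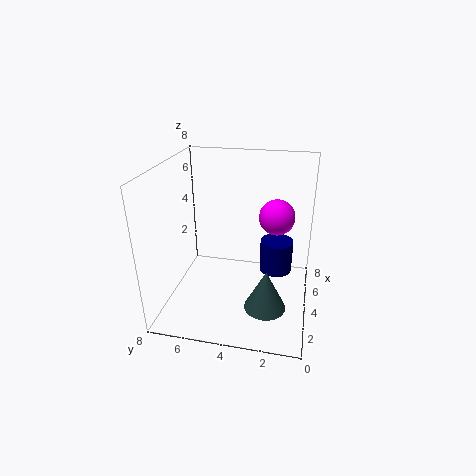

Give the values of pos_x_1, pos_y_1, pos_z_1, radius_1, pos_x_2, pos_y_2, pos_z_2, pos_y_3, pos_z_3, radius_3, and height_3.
pos_x_1 = 6
pos_y_1 = 2
pos_z_1 = 1
radius_1 = 1
pos_x_2 = 5
pos_y_2 = 2
pos_z_2 = 5
pos_y_3 = 2
pos_z_3 = 2
radius_3 = 1
height_3 = 2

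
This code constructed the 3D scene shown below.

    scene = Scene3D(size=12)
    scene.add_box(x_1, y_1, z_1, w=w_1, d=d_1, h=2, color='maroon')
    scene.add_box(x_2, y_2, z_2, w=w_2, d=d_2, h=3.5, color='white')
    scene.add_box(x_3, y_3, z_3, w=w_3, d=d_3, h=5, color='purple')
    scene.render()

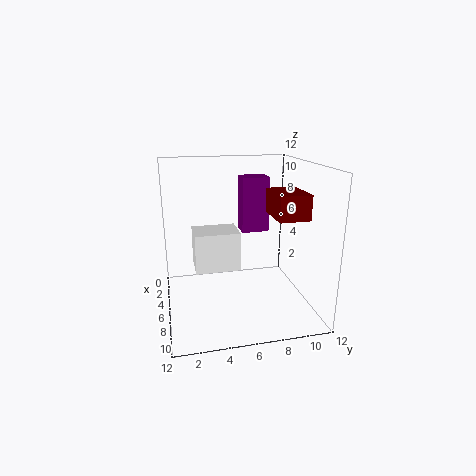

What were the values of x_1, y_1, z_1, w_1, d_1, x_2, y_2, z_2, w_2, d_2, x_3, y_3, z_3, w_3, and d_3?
x_1 = 5.5, y_1 = 8.5, z_1 = 8, w_1 = 3.5, d_1 = 2.5, x_2 = 2, y_2 = 2.5, z_2 = 2.5, w_2 = 3, d_2 = 4, x_3 = 1.5, y_3 = 7, z_3 = 5.5, w_3 = 2, d_3 = 2.5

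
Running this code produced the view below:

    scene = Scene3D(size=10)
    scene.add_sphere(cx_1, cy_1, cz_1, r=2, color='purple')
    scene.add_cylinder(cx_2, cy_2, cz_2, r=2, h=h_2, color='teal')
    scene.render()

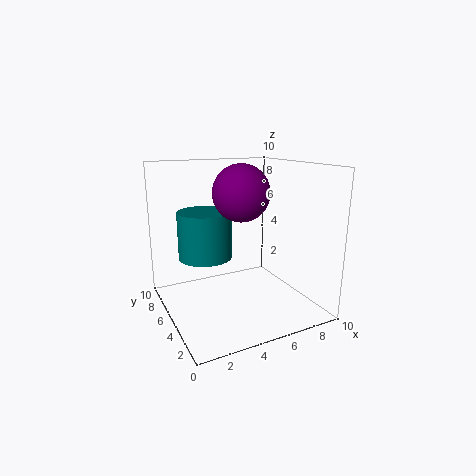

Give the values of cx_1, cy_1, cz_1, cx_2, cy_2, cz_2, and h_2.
cx_1 = 5.5; cy_1 = 5.5; cz_1 = 8; cx_2 = 3.5; cy_2 = 7.5; cz_2 = 3; h_2 = 3.5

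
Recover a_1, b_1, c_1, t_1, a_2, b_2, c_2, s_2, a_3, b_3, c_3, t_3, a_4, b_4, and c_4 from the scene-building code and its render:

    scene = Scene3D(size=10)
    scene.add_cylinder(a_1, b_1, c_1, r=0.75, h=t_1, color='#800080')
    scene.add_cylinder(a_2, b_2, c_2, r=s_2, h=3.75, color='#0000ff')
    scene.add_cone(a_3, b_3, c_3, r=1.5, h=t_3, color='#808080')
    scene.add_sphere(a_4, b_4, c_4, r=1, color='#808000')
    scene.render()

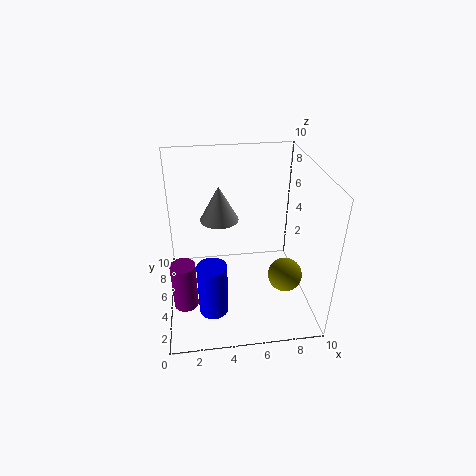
a_1 = 1.25
b_1 = 1.75
c_1 = 2.5
t_1 = 3
a_2 = 3
b_2 = 3
c_2 = 0.5
s_2 = 1
a_3 = 4
b_3 = 8.25
c_3 = 4.75
t_3 = 2.75
a_4 = 7.25
b_4 = 1
c_4 = 4.75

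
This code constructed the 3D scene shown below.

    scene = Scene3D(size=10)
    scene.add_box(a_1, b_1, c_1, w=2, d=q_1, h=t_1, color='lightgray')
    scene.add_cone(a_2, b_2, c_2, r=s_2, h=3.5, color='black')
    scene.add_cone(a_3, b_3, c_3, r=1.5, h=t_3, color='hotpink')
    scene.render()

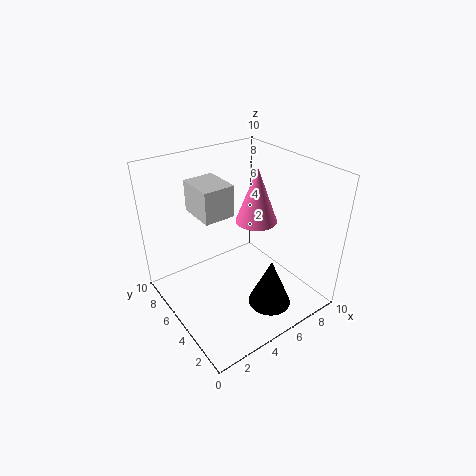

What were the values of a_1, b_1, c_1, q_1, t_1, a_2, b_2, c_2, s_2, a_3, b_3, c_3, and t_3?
a_1 = 2
b_1 = 4
c_1 = 7.5
q_1 = 2.5
t_1 = 2
a_2 = 6
b_2 = 2.5
c_2 = 0.5
s_2 = 1.5
a_3 = 7
b_3 = 5.5
c_3 = 5.5
t_3 = 4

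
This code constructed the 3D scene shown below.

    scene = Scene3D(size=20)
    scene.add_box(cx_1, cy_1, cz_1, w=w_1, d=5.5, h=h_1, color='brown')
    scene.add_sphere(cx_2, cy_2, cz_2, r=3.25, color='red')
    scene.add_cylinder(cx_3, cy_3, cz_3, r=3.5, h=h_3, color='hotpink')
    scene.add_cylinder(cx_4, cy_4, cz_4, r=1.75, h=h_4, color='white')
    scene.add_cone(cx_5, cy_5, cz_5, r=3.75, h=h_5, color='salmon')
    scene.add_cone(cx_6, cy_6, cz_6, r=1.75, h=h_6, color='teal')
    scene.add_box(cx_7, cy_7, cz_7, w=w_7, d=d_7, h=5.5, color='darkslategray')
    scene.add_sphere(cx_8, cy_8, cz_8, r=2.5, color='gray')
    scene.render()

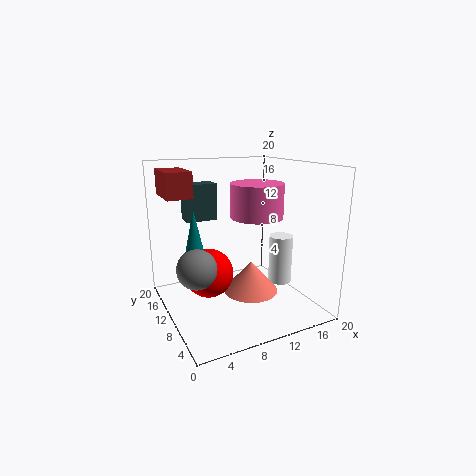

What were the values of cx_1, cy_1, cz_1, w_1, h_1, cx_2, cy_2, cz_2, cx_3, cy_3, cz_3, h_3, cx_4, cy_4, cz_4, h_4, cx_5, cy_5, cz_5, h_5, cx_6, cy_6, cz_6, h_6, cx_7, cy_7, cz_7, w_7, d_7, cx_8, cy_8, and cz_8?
cx_1 = 0.25, cy_1 = 9, cz_1 = 16.25, w_1 = 3.25, h_1 = 3.25, cx_2 = 5.25, cy_2 = 9.25, cz_2 = 6, cx_3 = 11.75, cy_3 = 8, cz_3 = 13.25, h_3 = 4.5, cx_4 = 17.25, cy_4 = 10, cz_4 = 2, h_4 = 7.25, cx_5 = 11, cy_5 = 8, cz_5 = 2.75, h_5 = 4.25, cx_6 = 5, cy_6 = 14, cz_6 = 5.5, h_6 = 8.25, cx_7 = 4.75, cy_7 = 16, cz_7 = 11.25, w_7 = 4.75, d_7 = 2.75, cx_8 = 2.75, cy_8 = 6.75, cz_8 = 8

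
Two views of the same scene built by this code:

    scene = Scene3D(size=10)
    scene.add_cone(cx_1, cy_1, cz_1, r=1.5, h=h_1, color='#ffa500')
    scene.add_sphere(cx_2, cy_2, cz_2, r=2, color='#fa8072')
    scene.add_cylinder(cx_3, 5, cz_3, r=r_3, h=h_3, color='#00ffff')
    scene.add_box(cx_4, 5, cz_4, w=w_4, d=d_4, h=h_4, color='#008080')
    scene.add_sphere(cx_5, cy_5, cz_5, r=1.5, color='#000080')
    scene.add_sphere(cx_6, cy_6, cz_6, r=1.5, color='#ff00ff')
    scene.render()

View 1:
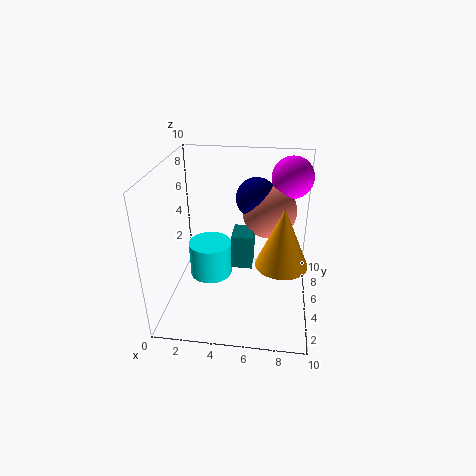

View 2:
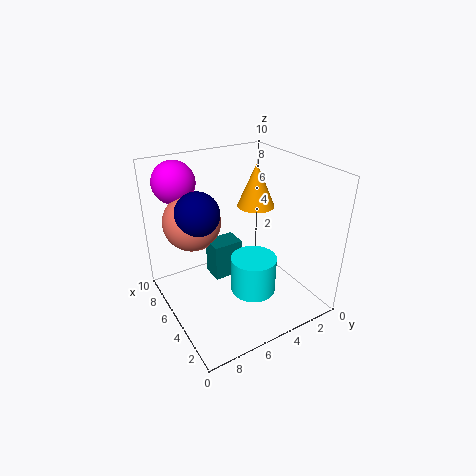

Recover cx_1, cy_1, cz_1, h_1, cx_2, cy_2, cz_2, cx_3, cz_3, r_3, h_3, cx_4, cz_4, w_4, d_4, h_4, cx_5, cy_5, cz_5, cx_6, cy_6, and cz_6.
cx_1 = 8
cy_1 = 1.5
cz_1 = 5.5
h_1 = 3.5
cx_2 = 7
cy_2 = 7.5
cz_2 = 6
cx_3 = 3
cz_3 = 2
r_3 = 1.5
h_3 = 2.5
cx_4 = 4.5
cz_4 = 2.5
w_4 = 1.5
d_4 = 2
h_4 = 2.5
cx_5 = 6
cy_5 = 7.5
cz_5 = 7
cx_6 = 8.5
cy_6 = 8
cz_6 = 8.5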